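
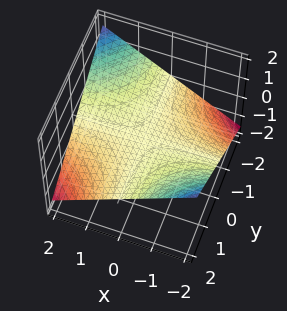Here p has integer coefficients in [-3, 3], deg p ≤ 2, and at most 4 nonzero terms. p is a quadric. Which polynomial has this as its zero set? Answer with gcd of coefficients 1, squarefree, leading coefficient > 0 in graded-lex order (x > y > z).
(a) deg p = 2. A saddle surface; a quadric.
(b) Reading off the gridlines: the visible x-axis segment lies entirely on the surface; it crosses the z-axis at the gridline z = 0.
(c) The integer polynomial consistent with all of this is the stated p. Check: (0, -2, 0) on the y-axis lies on the surface, and p(0, -2, 0) = 0. ✓

x*y + 3*z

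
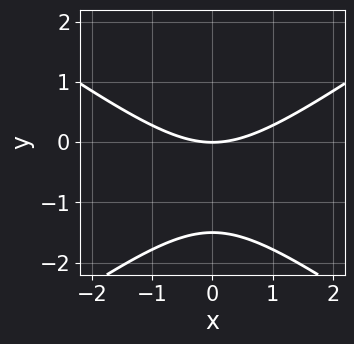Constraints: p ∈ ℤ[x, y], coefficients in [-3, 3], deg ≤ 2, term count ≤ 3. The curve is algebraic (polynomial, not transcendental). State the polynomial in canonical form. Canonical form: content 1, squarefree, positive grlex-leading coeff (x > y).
x^2 - 2*y^2 - 3*y

deg p = 2.
Symmetries: mirror symmetry x ↦ −x ⇒ only even powers of x.
Checking where it meets the axes: it meets the y-axis at y = 0 (among the integer gridlines); it meets the x-axis at x = 0 (among the integer gridlines).
Fitting integer coefficients to these (and the overall shape) gives p.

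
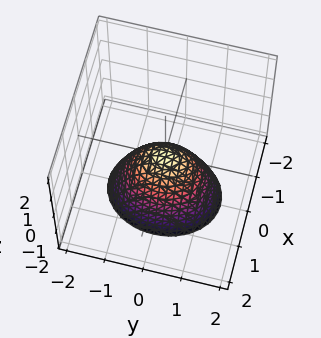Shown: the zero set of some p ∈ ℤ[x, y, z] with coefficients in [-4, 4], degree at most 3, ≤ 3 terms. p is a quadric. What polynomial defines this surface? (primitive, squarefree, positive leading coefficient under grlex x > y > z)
3*x^2 + 2*y^2 + 2*z

1. deg p = 2. A single bowl opening along one axis; a quadric.
2. Symmetries: mirror symmetry y ↦ −y ⇒ only even powers of y; the x ↦ −x reflection is a symmetry, so x appears only in even powers.
3. Against the integer gridlines: one x-axis crossing is at x = 0; one z-axis crossing is at z = 0; it crosses the y-axis at the gridline y = 0.
4. Together with the visible shape, these determine p as stated.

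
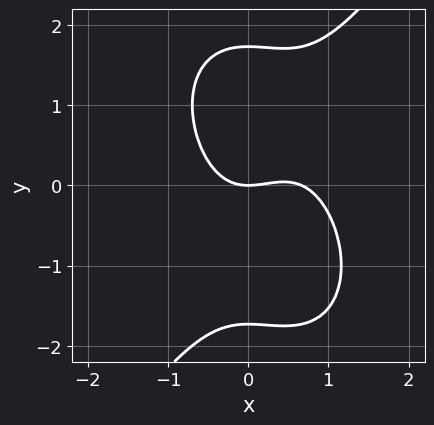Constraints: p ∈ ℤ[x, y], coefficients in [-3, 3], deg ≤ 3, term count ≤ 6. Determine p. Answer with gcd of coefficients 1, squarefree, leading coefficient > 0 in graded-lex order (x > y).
The degree is 3 — no degree-2 curve has this shape.
Observable constraints: it crosses the y-axis at the gridline y = 0; it crosses the x-axis at the gridline x = 0.
The integer polynomial consistent with all of this is the stated p.

3*x^3 - y^3 - 2*x^2 + 3*y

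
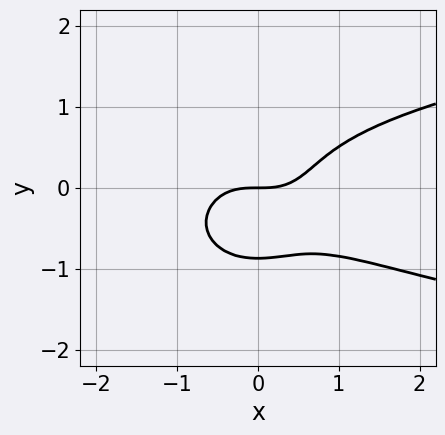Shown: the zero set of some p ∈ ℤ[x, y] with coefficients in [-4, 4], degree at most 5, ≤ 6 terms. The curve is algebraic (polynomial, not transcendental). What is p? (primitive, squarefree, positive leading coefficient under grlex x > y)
3*x^2*y^2 + 3*y^4 - 2*x^3 + 2*y

First, degree: a generic line meets the curve in up to 4 points, so deg p = 4.
Next, observable constraints: it crosses the y-axis at the gridline y = 0; it crosses the x-axis at the gridline x = 0.
Finally, putting this together gives p.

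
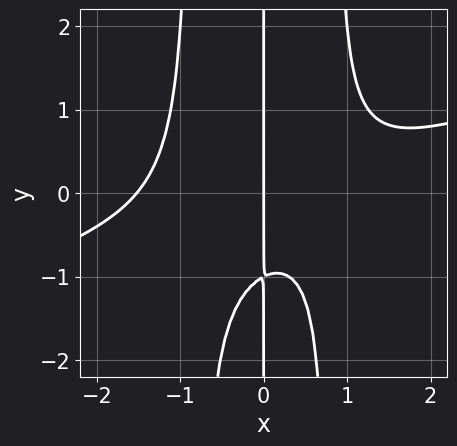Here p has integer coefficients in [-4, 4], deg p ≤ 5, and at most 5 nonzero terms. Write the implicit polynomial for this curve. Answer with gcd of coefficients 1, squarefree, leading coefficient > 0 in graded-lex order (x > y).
1. deg p = 4. No degree-3 curve has this shape.
2. Reading off the gridlines: it crosses the x-axis at the gridline x = 0; every point of the y-axis in the box is on the curve.
3. Fitting integer coefficients to these (and the overall shape) gives p.

x^4 - 3*x^3*y - x^2 + 2*x*y + 2*x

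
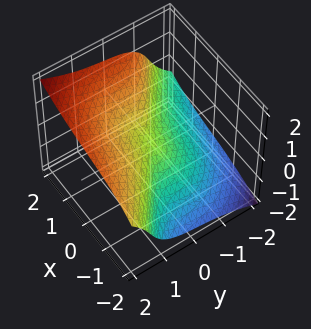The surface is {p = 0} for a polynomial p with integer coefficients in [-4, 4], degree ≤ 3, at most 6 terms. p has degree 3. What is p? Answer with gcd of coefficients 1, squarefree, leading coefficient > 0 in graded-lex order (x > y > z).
x^3 + 3*x*y*z + 2*y^3 - 3*y*z^2 - 3*z^3

(a) Degree: the shape is more complex than any degree-2 surface, so deg p = 3.
(b) Reading off the gridlines: it meets the z-axis at z = 0 (among the integer gridlines); it crosses the x-axis at the gridline x = 0; it crosses the y-axis at the gridline y = 0.
(c) Fitting integer coefficients to these (and the overall shape) gives p.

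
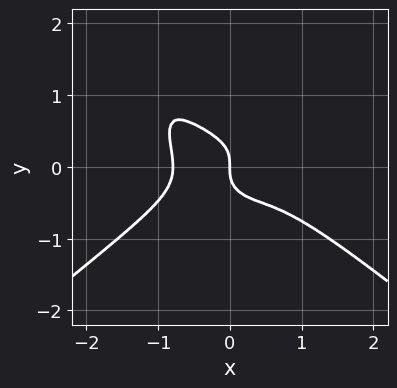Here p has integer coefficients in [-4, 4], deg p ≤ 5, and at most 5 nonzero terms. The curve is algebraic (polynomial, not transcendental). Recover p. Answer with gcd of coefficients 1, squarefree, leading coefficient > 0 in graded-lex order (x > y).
2*x^4 - 3*x^2*y^2 + 3*y^3 + x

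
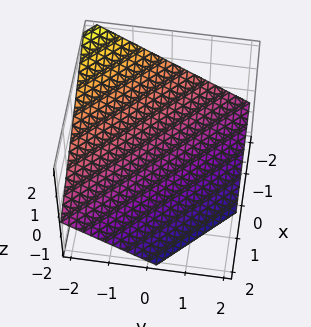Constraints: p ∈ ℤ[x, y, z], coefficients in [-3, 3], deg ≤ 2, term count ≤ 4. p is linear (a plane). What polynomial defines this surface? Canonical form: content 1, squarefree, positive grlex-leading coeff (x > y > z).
1. deg p = 1. The surface is flat (a plane).
2. From the visible intercepts: it crosses the y-axis at the gridline y = -1; it meets the x-axis at x = -1 (among the integer gridlines).
3. These observations pin down the coefficients.

2*x + 2*y + 3*z + 2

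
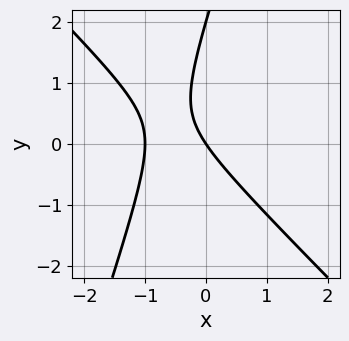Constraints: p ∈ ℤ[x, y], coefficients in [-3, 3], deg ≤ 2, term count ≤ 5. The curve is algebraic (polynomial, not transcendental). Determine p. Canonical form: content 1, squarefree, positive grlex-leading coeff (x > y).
The degree is 2 — the shape is more complex than any degree-1 curve.
Reading off the gridlines: the x-axis gridline crossings are at x ∈ {-1, 0}; among the integer gridlines, it crosses the y-axis at y ∈ {0, 2}.
Putting this together gives p.

3*x^2 + 2*x*y - y^2 + 3*x + 2*y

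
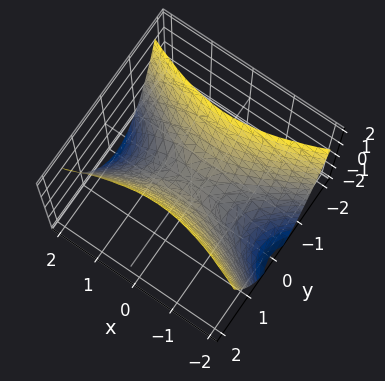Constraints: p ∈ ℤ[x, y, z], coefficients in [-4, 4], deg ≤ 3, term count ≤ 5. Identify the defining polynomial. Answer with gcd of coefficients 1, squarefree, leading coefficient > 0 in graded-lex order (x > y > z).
deg p = 2. A hyperbolic paraboloid; a quadric.
Symmetries: mirror symmetry x ↦ −x ⇒ only even powers of x; the y ↦ −y reflection is a symmetry, so y appears only in even powers.
From the visible intercepts: it crosses the z-axis at the gridline z = 0; it crosses the x-axis at the gridline x = 0.
Together with the visible shape, these determine p as stated.

x^2 - 3*y^2 + 2*z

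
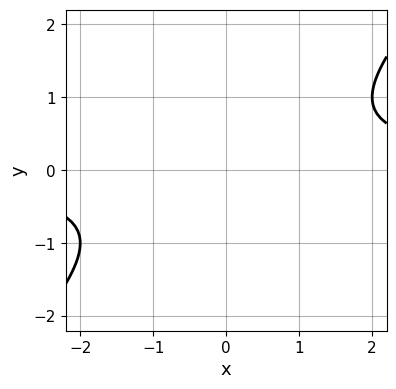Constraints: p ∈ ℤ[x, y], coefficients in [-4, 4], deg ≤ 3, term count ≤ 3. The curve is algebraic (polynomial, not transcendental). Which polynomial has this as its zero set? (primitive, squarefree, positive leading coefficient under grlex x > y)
(a) The degree is 2 — no degree-1 curve has this shape.
(b) Checking where it meets the axes: it misses every integer gridline on the y-axis; it misses every integer gridline on the x-axis.
(c) Together with the visible shape, these determine p as stated.

x*y - y^2 - 1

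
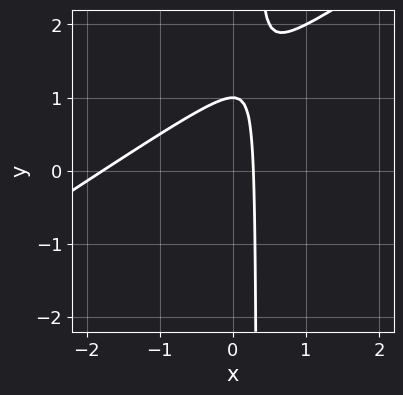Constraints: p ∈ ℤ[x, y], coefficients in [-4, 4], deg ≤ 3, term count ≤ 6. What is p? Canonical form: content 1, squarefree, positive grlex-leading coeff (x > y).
First, degree: a generic line meets the curve in up to 2 points, so deg p = 2.
Then, observable constraints: it meets the y-axis at y = 1 (among the integer gridlines).
Finally, putting this together gives p.

2*x^2 - 3*x*y + 3*x + y - 1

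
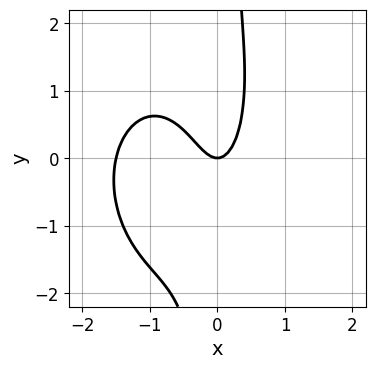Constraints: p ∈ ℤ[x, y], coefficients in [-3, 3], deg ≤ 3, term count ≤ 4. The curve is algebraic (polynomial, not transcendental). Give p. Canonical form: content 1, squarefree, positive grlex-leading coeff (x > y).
2*x^3 + x*y^2 + 3*x^2 - y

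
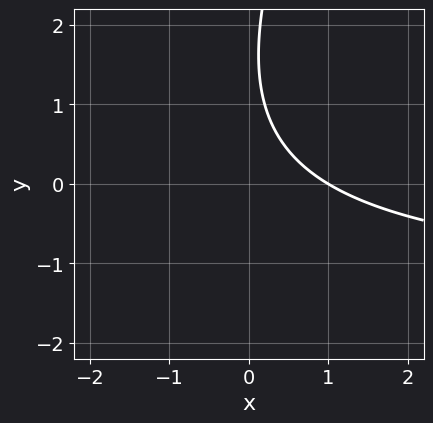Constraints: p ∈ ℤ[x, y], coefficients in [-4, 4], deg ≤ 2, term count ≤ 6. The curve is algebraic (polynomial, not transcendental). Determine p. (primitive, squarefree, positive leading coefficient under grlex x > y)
2*x*y - y^2 + 3*x + 3*y - 3

Degree: the shape is more complex than any degree-1 curve, so deg p = 2.
Observable constraints: no y-intercept at any integer in the box; it meets the x-axis at x = 1 (among the integer gridlines).
These observations pin down the coefficients.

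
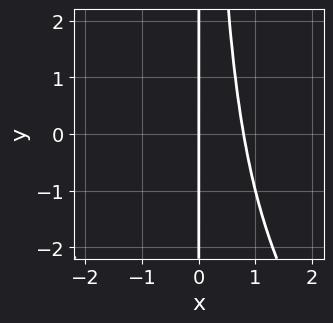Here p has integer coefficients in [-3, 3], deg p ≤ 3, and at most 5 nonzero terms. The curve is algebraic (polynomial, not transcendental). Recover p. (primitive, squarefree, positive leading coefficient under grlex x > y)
x^3 + x^2*y + 3*x^2 - 3*x

First, deg p = 3.
Next, from the visible intercepts: it meets the x-axis at x = 0 (among the integer gridlines); every point of the y-axis in the box is on the curve.
Finally, fitting integer coefficients to these (and the overall shape) gives p.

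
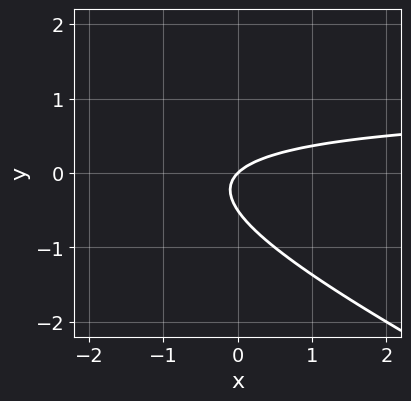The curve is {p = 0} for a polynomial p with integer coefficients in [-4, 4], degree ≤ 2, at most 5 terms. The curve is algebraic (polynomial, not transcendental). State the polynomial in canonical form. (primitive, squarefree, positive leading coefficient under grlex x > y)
x*y + 2*y^2 - x + y

1. deg p = 2. The shape is more complex than any degree-1 curve.
2. Against the integer gridlines: one x-axis crossing is at x = 0; one y-axis crossing is at y = 0.
3. The integer polynomial consistent with all of this is the stated p.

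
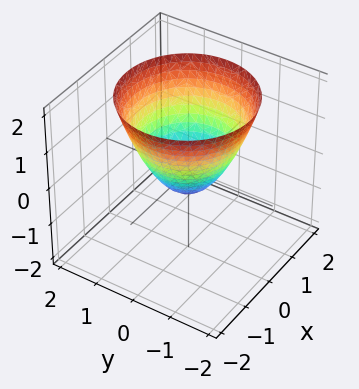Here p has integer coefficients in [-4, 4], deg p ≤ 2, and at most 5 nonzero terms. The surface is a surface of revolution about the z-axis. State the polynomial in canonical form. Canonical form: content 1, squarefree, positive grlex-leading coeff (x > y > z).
2*x^2 + 2*y^2 - 2*z - 1

1. The degree is 2 — a generic line meets the surface in up to 2 points.
2. Symmetries: rotational symmetry about the z-axis ⇒ p depends on x, y only through x² + y².
3. Checking where it meets the axes: a circular section at z = 0 has radius between 0 and 1.
4. Matching integer coefficients to the picture gives p.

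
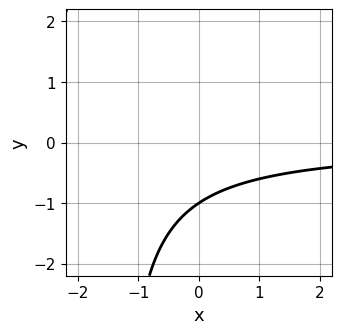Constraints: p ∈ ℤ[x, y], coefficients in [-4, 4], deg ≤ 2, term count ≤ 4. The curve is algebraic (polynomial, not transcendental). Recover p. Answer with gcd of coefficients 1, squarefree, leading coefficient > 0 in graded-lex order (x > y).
2*x*y + 3*y + 3

First, degree: a generic line meets the curve in up to 2 points, so deg p = 2.
Then, observable constraints: it misses every integer gridline on the x-axis; it crosses the y-axis at the gridline y = -1.
Finally, the integer polynomial consistent with all of this is the stated p.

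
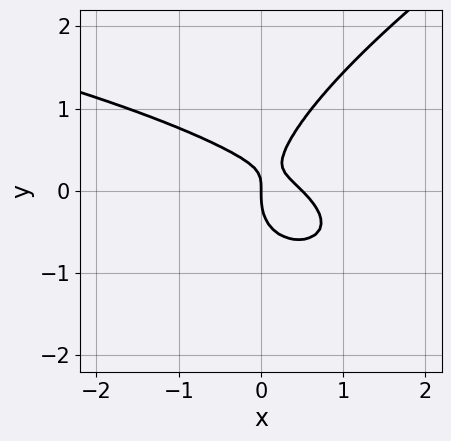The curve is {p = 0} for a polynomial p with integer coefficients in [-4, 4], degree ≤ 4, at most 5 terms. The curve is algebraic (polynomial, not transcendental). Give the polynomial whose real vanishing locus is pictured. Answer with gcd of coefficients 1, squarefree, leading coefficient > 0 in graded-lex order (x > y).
x*y^2 - 2*y^3 + 2*x^2 + 2*x*y - x

(a) Degree: a generic line meets the curve in up to 3 points, so deg p = 3.
(b) From the visible intercepts: one y-axis crossing is at y = 0; it meets the x-axis at x = 0 (among the integer gridlines).
(c) The integer polynomial consistent with all of this is the stated p.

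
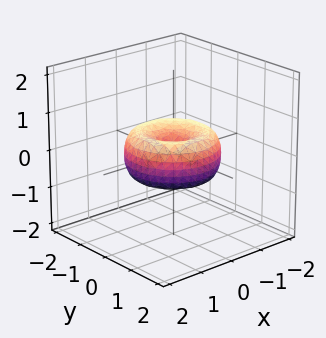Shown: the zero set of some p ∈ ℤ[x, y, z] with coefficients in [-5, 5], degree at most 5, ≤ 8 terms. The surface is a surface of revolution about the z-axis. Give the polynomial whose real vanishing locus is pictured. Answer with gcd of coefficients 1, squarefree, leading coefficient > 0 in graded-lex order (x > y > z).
2*x^4 + 4*x^2*y^2 + 2*y^4 - 3*x^2 - 3*y^2 + 3*z^2

Degree: the shape is more complex than any degree-3 surface, so deg p = 4.
Symmetries: the surface is invariant under rotation about z: p = q(x² + y², z).
From the axis intercepts and sections: one y-axis crossing is at y = 0; a circular section at z = 0 has radius between 1 and 2; it crosses the z-axis at the gridline z = 0; it crosses the x-axis at the gridline x = 0.
Together with the visible shape, these determine p as stated.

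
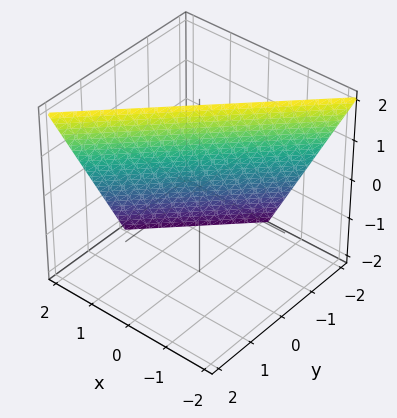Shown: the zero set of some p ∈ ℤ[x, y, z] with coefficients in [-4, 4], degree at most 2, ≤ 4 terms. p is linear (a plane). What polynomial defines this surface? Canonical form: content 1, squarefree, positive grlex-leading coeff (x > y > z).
2*x - 2*y + z - 2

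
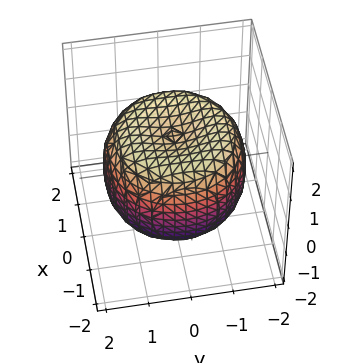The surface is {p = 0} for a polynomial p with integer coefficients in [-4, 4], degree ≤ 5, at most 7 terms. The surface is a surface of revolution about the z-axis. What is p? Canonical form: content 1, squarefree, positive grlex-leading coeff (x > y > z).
First, degree: the shape is more complex than any degree-3 surface, so deg p = 4.
Then, symmetries: rotational symmetry about the z-axis ⇒ p depends on x, y only through x² + y².
Next, from the visible intercepts: the z-axis gridline crossings are at z ∈ {-1, 1}; a circular section at z = 1 has radius between 1 and 2.
Finally, solving for integer coefficients yields p as stated.

x^4 + 2*x^2*y^2 + y^4 - 2*x^2 - 2*y^2 + 2*z^2 - 2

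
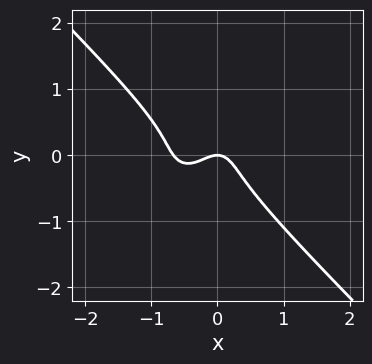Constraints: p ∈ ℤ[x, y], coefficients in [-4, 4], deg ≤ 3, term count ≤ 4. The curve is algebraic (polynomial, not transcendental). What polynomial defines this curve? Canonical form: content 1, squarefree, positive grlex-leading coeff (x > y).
3*x^3 + 3*y^3 + 2*x^2 + y

1. deg p = 3. The shape is more complex than any degree-2 curve.
2. From the axis intercepts and sections: it crosses the x-axis at the gridline x = 0; one y-axis crossing is at y = 0.
3. Fitting integer coefficients to these (and the overall shape) gives p.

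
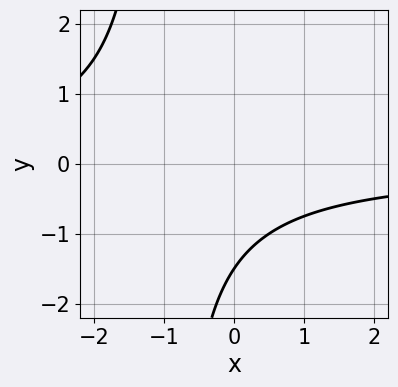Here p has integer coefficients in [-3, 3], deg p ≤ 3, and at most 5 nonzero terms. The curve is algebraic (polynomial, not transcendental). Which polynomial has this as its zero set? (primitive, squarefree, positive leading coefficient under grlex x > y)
1. The degree is 2 — no degree-1 curve has this shape.
2. Against the integer gridlines: it misses every integer gridline on the x-axis.
3. Putting this together gives p.

2*x*y + 2*y + 3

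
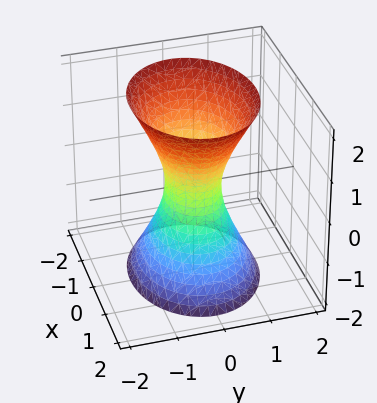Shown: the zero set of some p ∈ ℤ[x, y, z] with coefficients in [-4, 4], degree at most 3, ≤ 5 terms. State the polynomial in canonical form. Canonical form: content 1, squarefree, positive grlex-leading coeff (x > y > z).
2*x^2 + 3*y^2 - z^2 - 1

(a) deg p = 2.
(b) Symmetries: it's symmetric under z → −z, forcing even powers of z; it's symmetric under y → −y, forcing even powers of y; mirror symmetry x ↦ −x ⇒ only even powers of x.
(c) From the visible intercepts: the surface avoids every integer z-axis point in the box.
(d) The integer polynomial consistent with all of this is the stated p.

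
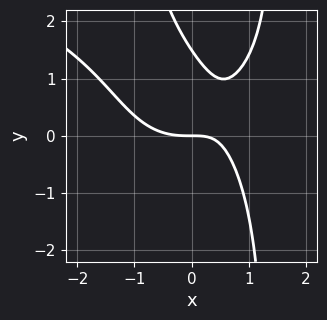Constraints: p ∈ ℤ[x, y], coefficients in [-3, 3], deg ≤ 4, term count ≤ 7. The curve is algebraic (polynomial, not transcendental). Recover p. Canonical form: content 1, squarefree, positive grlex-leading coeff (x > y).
First, the degree is 4 — the shape is more complex than any degree-3 curve.
Then, from the axis intercepts and sections: it crosses the y-axis at the gridline y = 0; it meets the x-axis at x = 0 (among the integer gridlines).
Finally, putting this together gives p.

x^2*y^2 + 2*x^3 - 3*x*y - 2*y^2 + 3*y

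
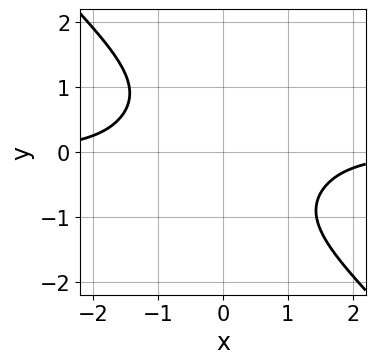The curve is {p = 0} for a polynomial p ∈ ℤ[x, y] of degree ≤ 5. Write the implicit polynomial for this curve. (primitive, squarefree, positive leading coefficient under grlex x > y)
1. The degree is 4 — no degree-3 curve has this shape.
2. From the visible intercepts: it misses every integer gridline on the x-axis; the curve avoids every integer y-axis point in the box.
3. Together with the visible shape, these determine p as stated.

x^3*y + y^4 + 2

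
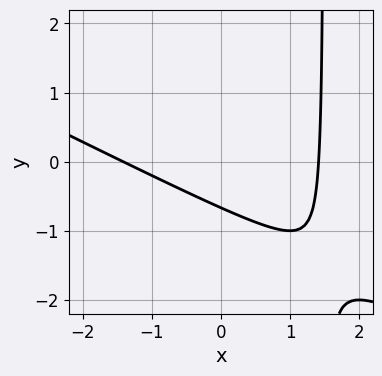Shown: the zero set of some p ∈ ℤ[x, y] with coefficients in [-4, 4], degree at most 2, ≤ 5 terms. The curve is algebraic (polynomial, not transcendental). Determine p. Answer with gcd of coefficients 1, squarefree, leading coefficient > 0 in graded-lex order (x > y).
The degree is 2 — the shape is more complex than any degree-1 curve.
Matching integer coefficients to the picture gives p.

x^2 + 2*x*y - 3*y - 2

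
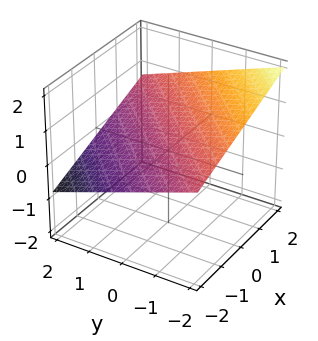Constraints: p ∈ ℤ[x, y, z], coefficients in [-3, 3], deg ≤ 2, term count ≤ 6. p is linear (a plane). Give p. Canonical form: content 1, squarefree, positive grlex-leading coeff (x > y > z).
x - y - 3*z + 2

(a) The degree is 1 — every cross-section is a straight line — this is a plane.
(b) From the visible intercepts: it crosses the y-axis at the gridline y = 2; it crosses the x-axis at the gridline x = -2.
(c) Matching integer coefficients to the picture gives p.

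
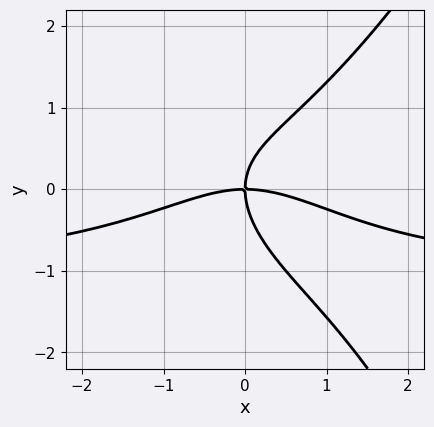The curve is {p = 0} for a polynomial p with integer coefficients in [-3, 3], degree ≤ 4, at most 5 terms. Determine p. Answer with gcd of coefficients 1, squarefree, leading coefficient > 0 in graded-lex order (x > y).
(a) deg p = 4. The shape is more complex than any degree-3 curve.
(b) From the visible intercepts: one x-axis crossing is at x = 0; it crosses the y-axis at the gridline y = 0.
(c) Solving for integer coefficients yields p as stated.

x^3*y + x^3 - x*y^2 - 2*y^3 + 3*x*y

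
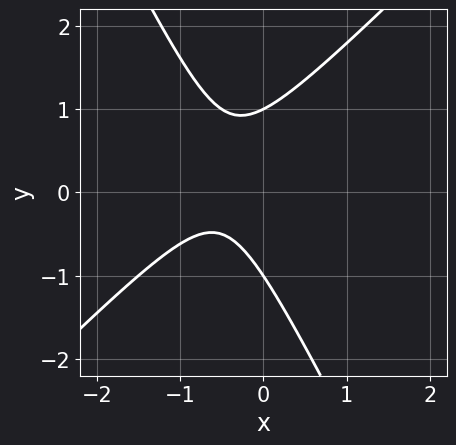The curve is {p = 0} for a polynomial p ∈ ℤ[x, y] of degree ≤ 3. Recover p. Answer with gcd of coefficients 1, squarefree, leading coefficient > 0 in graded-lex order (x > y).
2*x^2 - x*y - y^2 + 2*x + 1

Degree: the shape is more complex than any degree-1 curve, so deg p = 2.
From the axis intercepts and sections: among the integer gridlines, it crosses the y-axis at y ∈ {-1, 1}; it misses every integer gridline on the x-axis.
Fitting integer coefficients to these (and the overall shape) gives p.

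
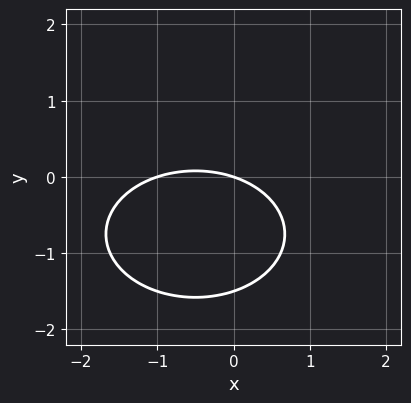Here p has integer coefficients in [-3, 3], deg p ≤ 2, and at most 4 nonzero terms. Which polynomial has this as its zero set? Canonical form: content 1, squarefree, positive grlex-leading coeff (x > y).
x^2 + 2*y^2 + x + 3*y

1. Degree: the shape is more complex than any degree-1 curve, so deg p = 2.
2. Reading off the gridlines: among the integer gridlines, it crosses the x-axis at x ∈ {-1, 0}; it crosses the y-axis at the gridline y = 0.
3. Assembling these constraints gives the stated polynomial.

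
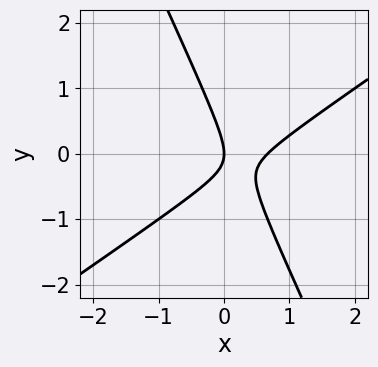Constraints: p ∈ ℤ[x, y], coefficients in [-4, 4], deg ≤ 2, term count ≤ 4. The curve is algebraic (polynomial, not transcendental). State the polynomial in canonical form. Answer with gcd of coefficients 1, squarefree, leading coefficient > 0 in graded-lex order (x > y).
3*x^2 - 3*x*y - 2*y^2 - 2*x

(a) The degree is 2 — no degree-1 curve has this shape.
(b) Against the integer gridlines: it crosses the y-axis at the gridline y = 0; one x-axis crossing is at x = 0.
(c) Putting this together gives p.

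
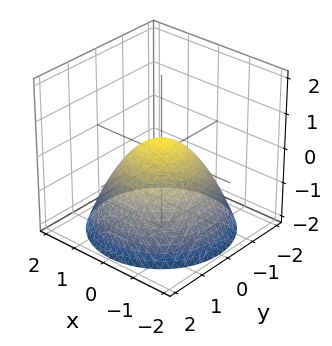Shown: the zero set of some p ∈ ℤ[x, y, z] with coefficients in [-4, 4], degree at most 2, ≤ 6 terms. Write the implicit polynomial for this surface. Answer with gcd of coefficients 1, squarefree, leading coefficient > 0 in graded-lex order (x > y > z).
2*x^2 + 2*y^2 + 3*z - 1

(a) The degree is 2 — no degree-1 surface has this shape.
(b) Symmetries: rotational symmetry about the z-axis ⇒ p depends on x, y only through x² + y².
(c) From the visible intercepts: a circular section at z = -1 has radius between 1 and 2.
(d) Fitting integer coefficients to these (and the overall shape) gives p.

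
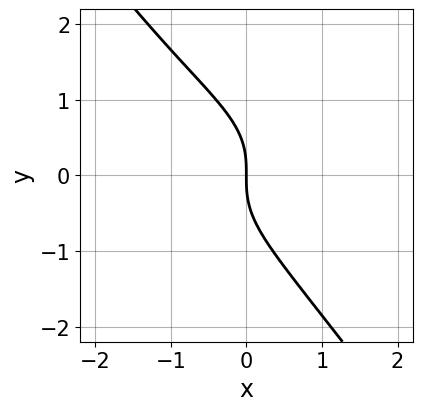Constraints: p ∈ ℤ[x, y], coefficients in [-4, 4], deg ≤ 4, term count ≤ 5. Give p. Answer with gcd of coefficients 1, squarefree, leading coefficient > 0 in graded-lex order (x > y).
x^2*y - 2*x*y^2 - 2*y^3 - x^2 - 3*x

deg p = 3. The shape is more complex than any degree-2 curve.
From the visible intercepts: one y-axis crossing is at y = 0; one x-axis crossing is at x = 0.
Together with the visible shape, these determine p as stated.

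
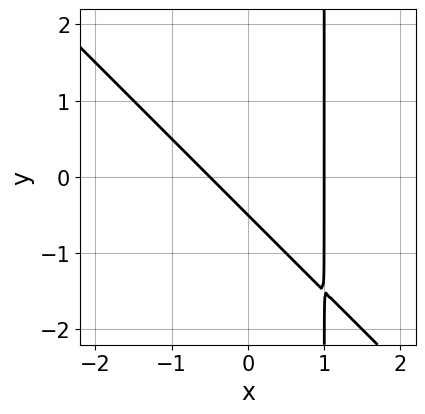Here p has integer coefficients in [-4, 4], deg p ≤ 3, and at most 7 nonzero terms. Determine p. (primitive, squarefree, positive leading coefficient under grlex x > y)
2*x^2 + 2*x*y - x - 2*y - 1

1. The degree is 2 — no degree-1 curve has this shape.
2. Checking where it meets the axes: one x-axis crossing is at x = 1.
3. Putting this together gives p.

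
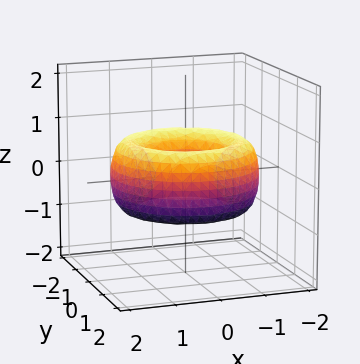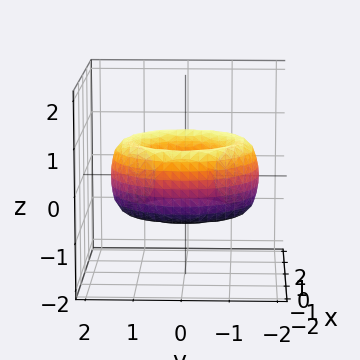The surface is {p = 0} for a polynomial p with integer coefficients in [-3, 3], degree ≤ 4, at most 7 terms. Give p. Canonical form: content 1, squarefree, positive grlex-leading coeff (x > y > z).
First, the degree is 4 — no degree-3 surface has this shape.
Next, by symmetry, every cross-section ⟂ z is a circle, so x, y appear only via x² + y².
Next, from the axis intercepts and sections: a circular section at z = 0 has radius between 0 and 1; it misses every integer gridline on the z-axis.
Finally, matching integer coefficients to the picture gives p.

x^4 + 2*x^2*y^2 + y^4 - 3*x^2 - 3*y^2 + 2*z^2 + 1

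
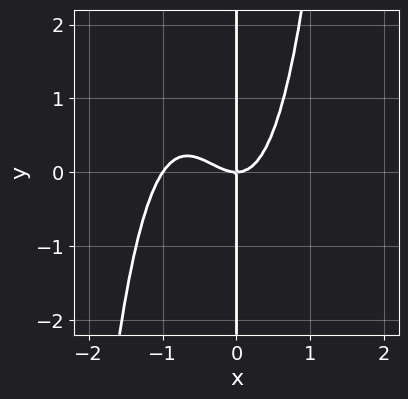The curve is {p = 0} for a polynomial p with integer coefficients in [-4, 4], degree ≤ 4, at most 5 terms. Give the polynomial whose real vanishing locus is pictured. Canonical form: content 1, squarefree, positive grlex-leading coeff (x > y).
3*x^4 + 3*x^3 - 2*x*y

(a) deg p = 4. No degree-3 curve has this shape.
(b) From the visible intercepts: among the integer gridlines, it crosses the x-axis at x ∈ {-1, 0}; the visible y-axis segment lies entirely on the curve.
(c) Together with the visible shape, these determine p as stated.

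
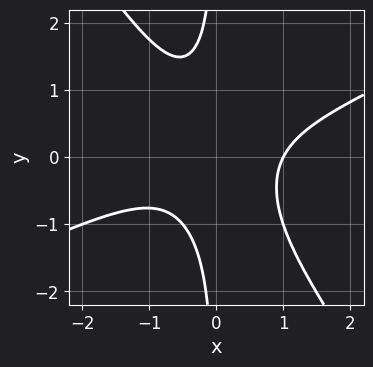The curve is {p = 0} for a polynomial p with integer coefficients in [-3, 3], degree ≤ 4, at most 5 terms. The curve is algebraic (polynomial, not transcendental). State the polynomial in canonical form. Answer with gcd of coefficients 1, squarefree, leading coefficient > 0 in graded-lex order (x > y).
(a) deg p = 3. A generic line meets the curve in up to 3 points.
(b) From the visible intercepts: it misses every integer gridline on the y-axis; it meets the x-axis at x = 1 (among the integer gridlines).
(c) The integer polynomial consistent with all of this is the stated p.

2*x^3 - 3*x^2*y - 3*x*y^2 - 2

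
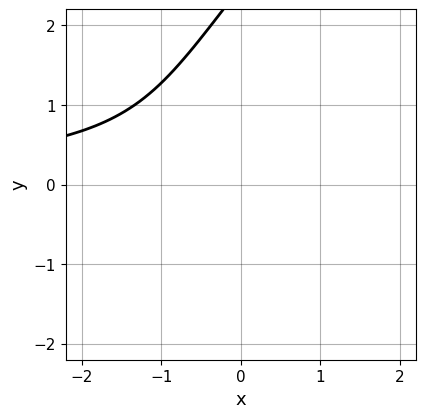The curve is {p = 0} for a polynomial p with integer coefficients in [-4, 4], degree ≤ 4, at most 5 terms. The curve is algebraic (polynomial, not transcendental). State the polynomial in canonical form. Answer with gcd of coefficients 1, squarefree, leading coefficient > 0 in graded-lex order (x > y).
x*y^2 - y^3 + 2*x*y + 2*y^2 + 3

1. The degree is 3 — a generic line meets the curve in up to 3 points.
2. From the axis intercepts and sections: it misses every integer gridline on the x-axis; it misses every integer gridline on the y-axis.
3. Matching integer coefficients to the picture gives p.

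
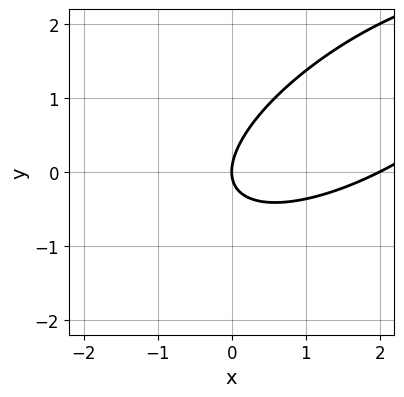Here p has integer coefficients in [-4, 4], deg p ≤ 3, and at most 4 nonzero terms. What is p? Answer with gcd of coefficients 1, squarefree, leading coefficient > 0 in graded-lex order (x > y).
x^2 - 2*x*y + 2*y^2 - 2*x

1. Degree: no degree-1 curve has this shape, so deg p = 2.
2. Against the integer gridlines: among the integer gridlines, it crosses the x-axis at x ∈ {0, 2}; it crosses the y-axis at the gridline y = 0.
3. Fitting integer coefficients to these (and the overall shape) gives p.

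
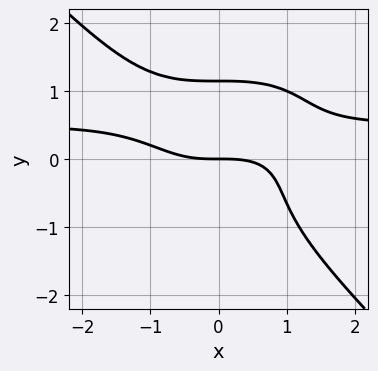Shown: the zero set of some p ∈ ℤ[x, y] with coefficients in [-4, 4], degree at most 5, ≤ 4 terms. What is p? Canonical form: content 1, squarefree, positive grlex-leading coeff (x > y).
deg p = 4. No degree-3 curve has this shape.
Reading off the gridlines: it crosses the y-axis at the gridline y = 0; it meets the x-axis at x = 0 (among the integer gridlines).
These observations pin down the coefficients.

2*x^3*y + 2*y^4 - x^3 - 3*y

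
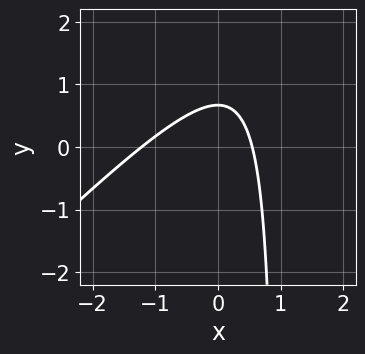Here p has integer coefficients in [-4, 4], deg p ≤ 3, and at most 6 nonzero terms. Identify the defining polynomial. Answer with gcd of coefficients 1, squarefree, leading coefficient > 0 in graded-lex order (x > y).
(a) The degree is 2 — a generic line meets the curve in up to 2 points.
(b) The integer polynomial consistent with all of this is the stated p.

3*x^2 - 3*x*y + 2*x + 3*y - 2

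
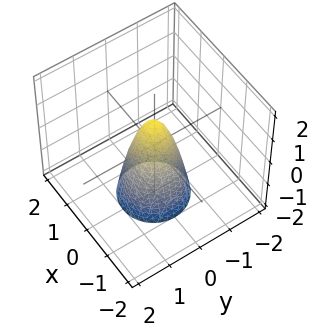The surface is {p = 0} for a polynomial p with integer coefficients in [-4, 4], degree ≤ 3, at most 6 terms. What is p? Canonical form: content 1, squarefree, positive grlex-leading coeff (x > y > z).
3*x^2 + 3*y^2 + z - 1

1. Degree: the shape is more complex than any degree-1 surface, so deg p = 2.
2. Symmetry: the surface is invariant under rotation about z: p = q(x² + y², z).
3. Against the integer gridlines: a circular section at z = -1 has radius between 0 and 1; one z-axis crossing is at z = 1.
4. These observations pin down the coefficients.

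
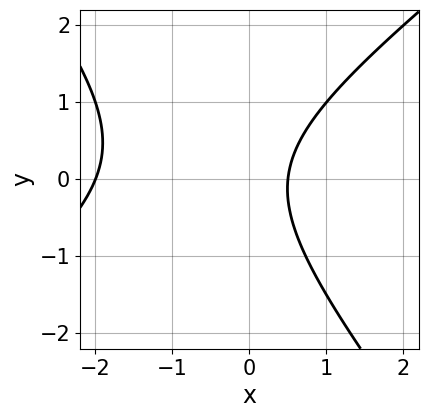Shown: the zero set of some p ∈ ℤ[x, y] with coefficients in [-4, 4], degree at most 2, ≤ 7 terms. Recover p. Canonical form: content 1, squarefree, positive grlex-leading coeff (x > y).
2*x^2 - x*y - 2*y^2 + 3*x - 2

(a) The degree is 2 — the shape is more complex than any degree-1 curve.
(b) From the visible intercepts: the curve avoids every integer y-axis point in the box; one x-axis crossing is at x = -2.
(c) Matching integer coefficients to the picture gives p.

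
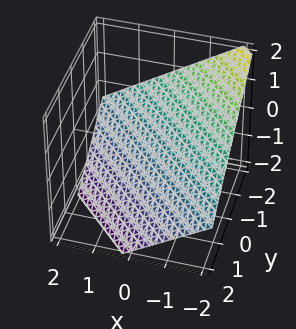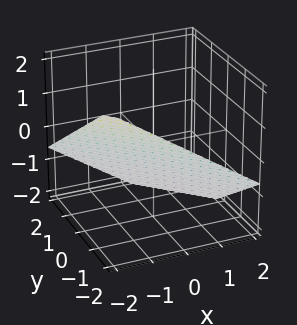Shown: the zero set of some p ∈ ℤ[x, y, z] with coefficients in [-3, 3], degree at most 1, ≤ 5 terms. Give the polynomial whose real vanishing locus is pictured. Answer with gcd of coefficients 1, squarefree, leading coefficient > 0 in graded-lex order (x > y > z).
2*x + 2*y + 3*z + 2

(a) The degree is 1 — the surface is flat (a plane).
(b) From the axis intercepts and sections: it meets the y-axis at y = -1 (among the integer gridlines); it crosses the x-axis at the gridline x = -1.
(c) Matching integer coefficients to the picture gives p.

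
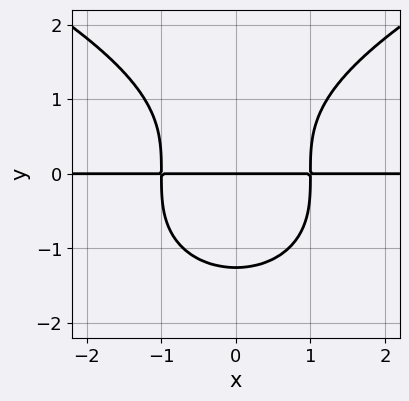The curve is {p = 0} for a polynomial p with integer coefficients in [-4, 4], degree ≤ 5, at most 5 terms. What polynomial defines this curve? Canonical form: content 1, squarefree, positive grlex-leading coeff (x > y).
y^4 - 2*x^2*y + 2*y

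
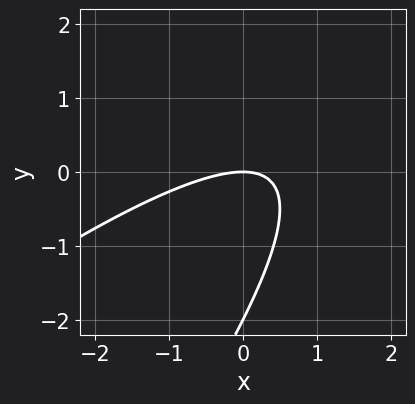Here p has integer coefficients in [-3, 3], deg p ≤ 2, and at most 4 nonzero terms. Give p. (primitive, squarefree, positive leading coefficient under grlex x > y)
First, the degree is 2 — the shape is more complex than any degree-1 curve.
Next, from the axis intercepts and sections: the y-axis gridline crossings are at y ∈ {-2, 0}; it crosses the x-axis at the gridline x = 0.
Finally, putting this together gives p.

x^2 - 2*x*y + y^2 + 2*y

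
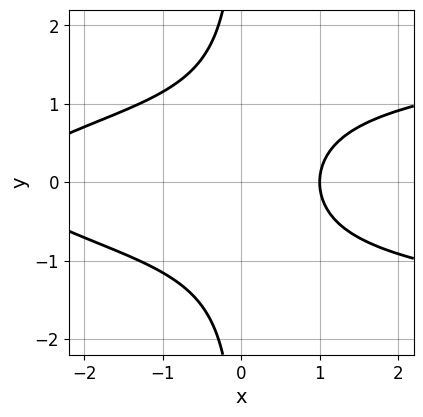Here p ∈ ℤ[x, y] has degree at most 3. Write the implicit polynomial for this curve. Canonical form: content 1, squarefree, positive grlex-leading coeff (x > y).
3*x*y^2 - x^2 - 2*x + 3

(a) Degree: the shape is more complex than any degree-2 curve, so deg p = 3.
(b) Symmetries: mirror symmetry y ↦ −y ⇒ only even powers of y.
(c) Against the integer gridlines: no y-intercept at any integer in the box; it crosses the x-axis at the gridline x = 1.
(d) The integer polynomial consistent with all of this is the stated p.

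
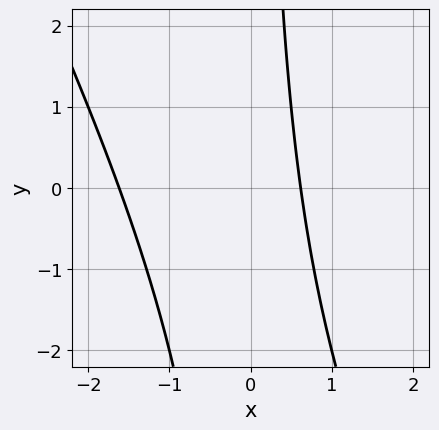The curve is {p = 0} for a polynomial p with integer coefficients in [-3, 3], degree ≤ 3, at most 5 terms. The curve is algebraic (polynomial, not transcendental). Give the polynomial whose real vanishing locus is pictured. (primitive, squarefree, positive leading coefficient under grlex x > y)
1. The degree is 2 — no degree-1 curve has this shape.
2. Checking where it meets the axes: the curve avoids every integer y-axis point in the box.
3. Fitting integer coefficients to these (and the overall shape) gives p.

2*x^2 + x*y + 2*x - 2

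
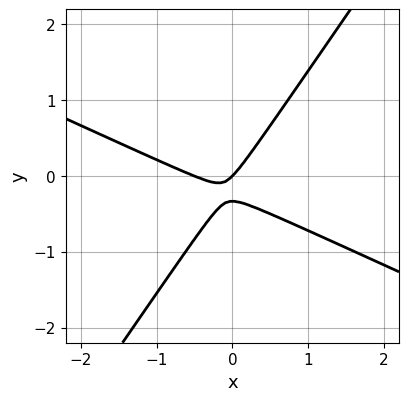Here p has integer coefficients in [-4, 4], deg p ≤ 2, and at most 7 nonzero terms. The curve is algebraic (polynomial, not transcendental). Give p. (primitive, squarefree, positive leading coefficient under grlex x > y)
The degree is 2 — a generic line meets the curve in up to 2 points.
Checking where it meets the axes: it meets the x-axis at x = 0 (among the integer gridlines); one y-axis crossing is at y = 0.
Matching integer coefficients to the picture gives p.

2*x^2 + 3*x*y - 3*y^2 + x - y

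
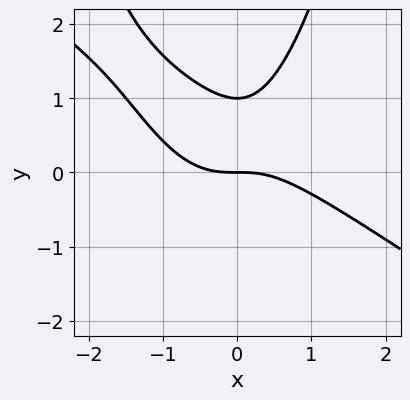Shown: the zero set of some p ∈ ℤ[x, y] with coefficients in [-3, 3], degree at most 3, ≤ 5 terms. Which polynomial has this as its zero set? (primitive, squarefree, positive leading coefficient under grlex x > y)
2*x^3 + 3*x^2*y - 3*y^2 + 3*y

First, the degree is 3 — the shape is more complex than any degree-2 curve.
Next, checking where it meets the axes: one x-axis crossing is at x = 0; among the integer gridlines, it crosses the y-axis at y ∈ {0, 1}.
Finally, the integer polynomial consistent with all of this is the stated p.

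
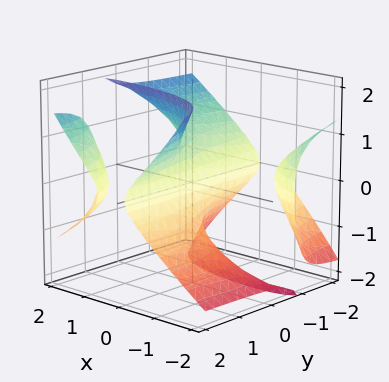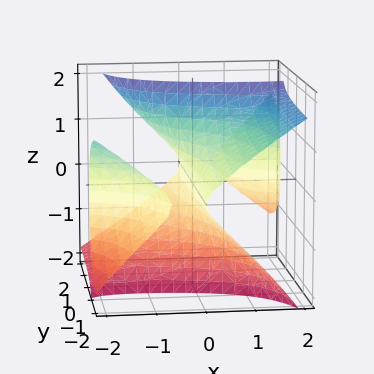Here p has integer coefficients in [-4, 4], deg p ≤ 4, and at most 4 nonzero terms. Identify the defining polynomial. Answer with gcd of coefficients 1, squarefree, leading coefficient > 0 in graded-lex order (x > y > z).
2*x^2*y - 3*y*z^2 + z^3 - 3*x

1. The picture has 3 separate pieces. Treating them together as one polynomial.
2. deg p = 3. No degree-2 surface has this shape.
3. Checking where it meets the axes: the visible y-axis segment lies entirely on the surface; it crosses the x-axis at the gridline x = 0.
4. Putting this together gives p.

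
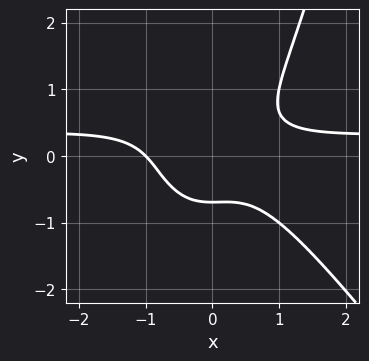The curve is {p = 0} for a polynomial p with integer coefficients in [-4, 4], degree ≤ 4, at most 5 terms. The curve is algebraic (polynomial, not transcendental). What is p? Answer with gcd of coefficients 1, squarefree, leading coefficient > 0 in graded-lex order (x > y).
(a) deg p = 4. A generic line meets the curve in up to 4 points.
(b) Checking where it meets the axes: it meets the x-axis at x = -1 (among the integer gridlines).
(c) Together with the visible shape, these determine p as stated.

3*x^3*y + 2*x^2*y^2 - x^3 - 3*y^3 - 1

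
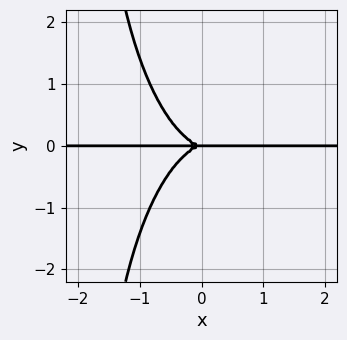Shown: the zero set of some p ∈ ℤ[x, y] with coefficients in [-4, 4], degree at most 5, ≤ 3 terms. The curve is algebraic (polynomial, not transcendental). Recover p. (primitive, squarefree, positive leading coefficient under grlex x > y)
2*x^3*y + x*y^3 + 2*y^3

First, the degree is 4 — no degree-3 curve has this shape.
Next, from the visible intercepts: one y-axis crossing is at y = 0; the visible x-axis segment lies entirely on the curve.
Finally, matching integer coefficients to the picture gives p.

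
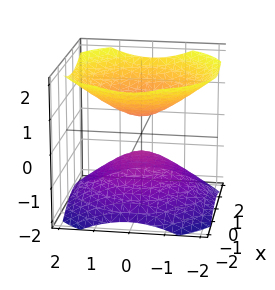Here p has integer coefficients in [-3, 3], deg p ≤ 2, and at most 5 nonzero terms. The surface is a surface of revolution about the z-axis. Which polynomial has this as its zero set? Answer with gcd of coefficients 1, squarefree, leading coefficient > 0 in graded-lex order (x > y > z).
2*x^2 + 2*y^2 - 3*z^2 + 1

(a) There are 2 components. Treating them together as one polynomial.
(b) Degree: a generic line meets the surface in up to 2 points, so deg p = 2.
(c) By symmetry, the surface is invariant under rotation about z: p = q(x² + y², z).
(d) From the axis intercepts and sections: a circular section at z = 1 has radius exactly 1; the surface avoids every integer y-axis point in the box; it misses every integer gridline on the x-axis.
(e) Together with the visible shape, these determine p as stated.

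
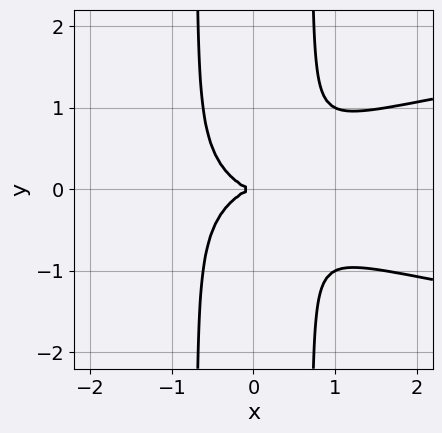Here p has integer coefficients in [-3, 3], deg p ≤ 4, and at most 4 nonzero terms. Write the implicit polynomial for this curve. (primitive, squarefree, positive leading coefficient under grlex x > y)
2*x^2*y^2 - x^3 - y^2

The degree is 4 — a generic line meets the curve in up to 4 points.
Symmetries: mirror symmetry y ↦ −y ⇒ only even powers of y.
Reading off the gridlines: one x-axis crossing is at x = 0; it crosses the y-axis at the gridline y = 0.
The integer polynomial consistent with all of this is the stated p.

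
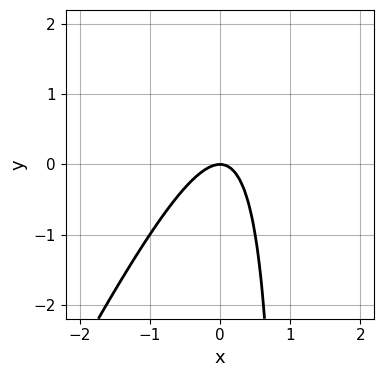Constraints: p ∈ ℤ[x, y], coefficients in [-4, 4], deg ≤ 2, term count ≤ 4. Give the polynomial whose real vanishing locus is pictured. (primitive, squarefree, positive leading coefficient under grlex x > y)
1. Degree: the shape is more complex than any degree-1 curve, so deg p = 2.
2. Checking where it meets the axes: it meets the x-axis at x = 0 (among the integer gridlines); one y-axis crossing is at y = 0.
3. Putting this together gives p.

2*x^2 - x*y + y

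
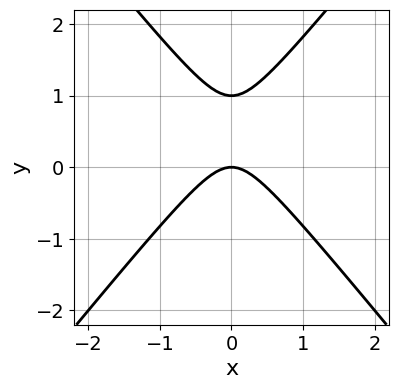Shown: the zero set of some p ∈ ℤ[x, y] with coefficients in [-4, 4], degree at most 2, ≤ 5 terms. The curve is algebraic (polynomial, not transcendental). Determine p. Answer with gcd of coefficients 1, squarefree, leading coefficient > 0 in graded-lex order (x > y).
Degree: a generic line meets the curve in up to 2 points, so deg p = 2.
Symmetries: mirror symmetry x ↦ −x ⇒ only even powers of x.
From the visible intercepts: the y-axis gridline crossings are at y ∈ {0, 1}; it meets the x-axis at x = 0 (among the integer gridlines).
Solving for integer coefficients yields p as stated.

3*x^2 - 2*y^2 + 2*y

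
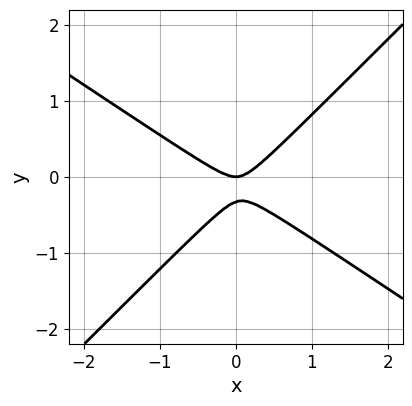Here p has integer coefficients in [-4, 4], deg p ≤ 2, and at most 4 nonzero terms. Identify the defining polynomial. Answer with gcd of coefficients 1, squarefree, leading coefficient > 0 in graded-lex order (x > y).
2*x^2 + x*y - 3*y^2 - y

deg p = 2.
From the axis intercepts and sections: one y-axis crossing is at y = 0; one x-axis crossing is at x = 0.
Together with the visible shape, these determine p as stated.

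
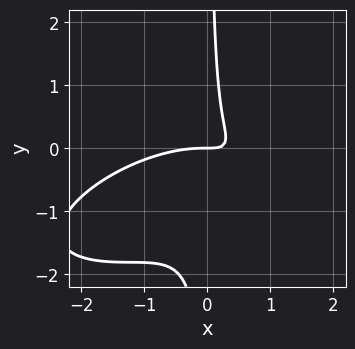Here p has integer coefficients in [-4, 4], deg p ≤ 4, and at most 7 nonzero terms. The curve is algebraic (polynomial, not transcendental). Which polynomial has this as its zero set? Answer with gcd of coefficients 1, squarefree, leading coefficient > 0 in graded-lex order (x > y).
x^3 - 2*x^2*y + 3*x*y^2 + 3*x*y - y

The degree is 3 — no degree-2 curve has this shape.
Checking where it meets the axes: it crosses the y-axis at the gridline y = 0; one x-axis crossing is at x = 0.
The integer polynomial consistent with all of this is the stated p.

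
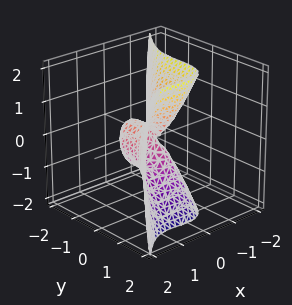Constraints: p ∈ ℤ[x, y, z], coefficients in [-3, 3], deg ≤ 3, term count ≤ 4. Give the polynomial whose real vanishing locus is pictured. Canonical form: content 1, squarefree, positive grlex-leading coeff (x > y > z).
First, degree: a generic line meets the surface in up to 3 points, so deg p = 3.
Next, checking where it meets the axes: the x-axis gridline crossings are at x ∈ {0, 1}; it meets the y-axis at y = 0 (among the integer gridlines); it meets the z-axis at z = 0 (among the integer gridlines).
Finally, these observations pin down the coefficients.

3*x^3 - 2*y^3 - 3*x^2 + z^2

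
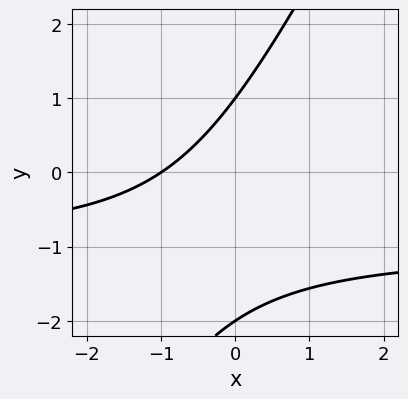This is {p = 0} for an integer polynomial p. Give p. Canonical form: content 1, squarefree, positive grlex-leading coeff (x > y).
2*x*y - y^2 + 2*x - y + 2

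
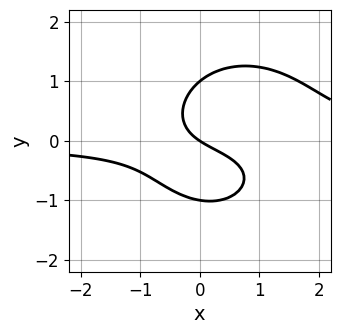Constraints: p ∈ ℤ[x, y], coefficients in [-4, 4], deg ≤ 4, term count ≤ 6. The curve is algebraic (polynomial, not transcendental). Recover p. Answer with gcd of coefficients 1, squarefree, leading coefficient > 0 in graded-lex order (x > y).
First, deg p = 3. No degree-2 curve has this shape.
Next, observable constraints: among the integer gridlines, it crosses the y-axis at y ∈ {-1, 0, 1}; it crosses the x-axis at the gridline x = 0.
Finally, putting this together gives p.

3*x^2*y + 3*y^3 - 3*x*y - 2*x - 3*y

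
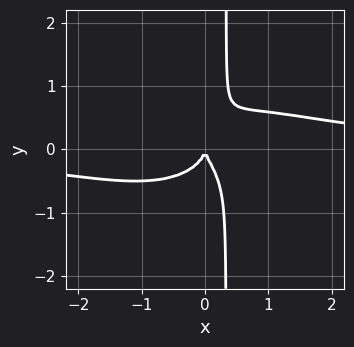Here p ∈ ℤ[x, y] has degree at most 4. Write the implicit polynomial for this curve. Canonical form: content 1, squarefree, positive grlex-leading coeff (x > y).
x^3*y + 3*x*y^3 - y^3 - x^2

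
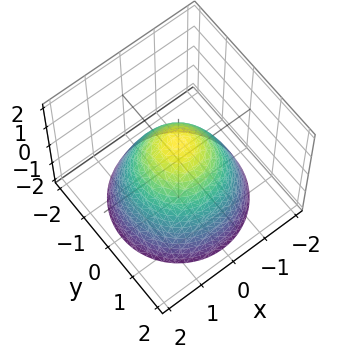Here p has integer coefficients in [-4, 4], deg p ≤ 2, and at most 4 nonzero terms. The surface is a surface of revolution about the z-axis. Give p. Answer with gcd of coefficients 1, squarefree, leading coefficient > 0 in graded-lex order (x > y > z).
x^2 + y^2 + z - 1

First, the degree is 2 — no degree-1 surface has this shape.
Next, symmetries: rotational symmetry about the z-axis ⇒ p depends on x, y only through x² + y².
Next, checking where it meets the axes: it crosses the z-axis at the gridline z = 1; among the integer gridlines, it crosses the x-axis at x ∈ {-1, 1}.
Finally, together with the visible shape, these determine p as stated. Check: (0, 1, 0) on the y-axis lies on the surface, and p(0, 1, 0) = 0. ✓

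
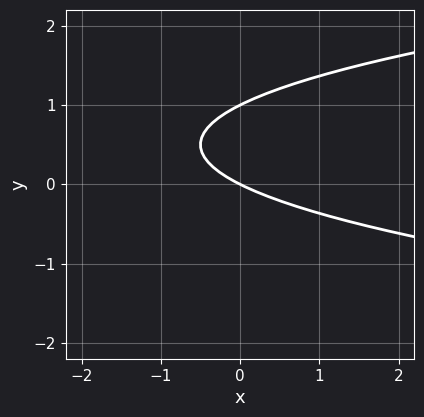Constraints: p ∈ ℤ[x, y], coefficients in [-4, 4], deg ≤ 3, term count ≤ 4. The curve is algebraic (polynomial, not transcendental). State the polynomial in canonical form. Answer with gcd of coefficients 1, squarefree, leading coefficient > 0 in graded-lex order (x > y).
2*y^2 - x - 2*y

First, degree: no degree-1 curve has this shape, so deg p = 2.
Next, from the axis intercepts and sections: it meets the x-axis at x = 0 (among the integer gridlines); the y-axis gridline crossings are at y ∈ {0, 1}.
Finally, solving for integer coefficients yields p as stated.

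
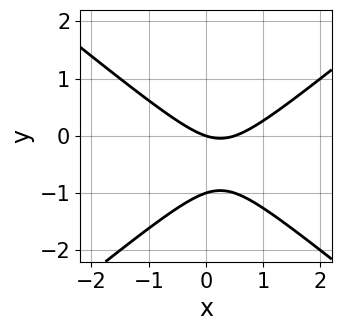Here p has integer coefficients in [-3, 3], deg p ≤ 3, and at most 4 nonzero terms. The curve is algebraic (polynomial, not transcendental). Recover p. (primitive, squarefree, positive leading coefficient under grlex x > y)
2*x^2 - 3*y^2 - x - 3*y

1. The degree is 2 — a generic line meets the curve in up to 2 points.
2. From the axis intercepts and sections: it meets the x-axis at x = 0 (among the integer gridlines); the y-axis gridline crossings are at y ∈ {-1, 0}.
3. Putting this together gives p.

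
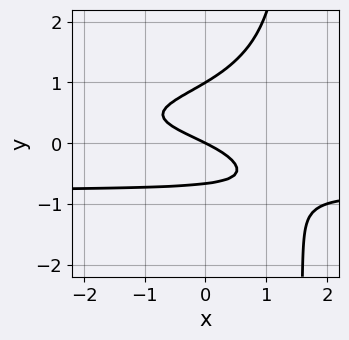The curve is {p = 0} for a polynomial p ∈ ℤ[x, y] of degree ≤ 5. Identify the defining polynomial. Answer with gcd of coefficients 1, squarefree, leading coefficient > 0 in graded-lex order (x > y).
2*x*y^3 - 3*y^3 + y^2 + x + 2*y

First, deg p = 4.
Next, reading off the gridlines: the y-axis gridline crossings are at y ∈ {0, 1}; it meets the x-axis at x = 0 (among the integer gridlines).
Finally, matching integer coefficients to the picture gives p.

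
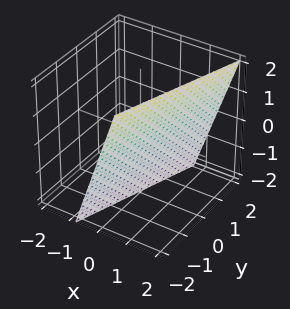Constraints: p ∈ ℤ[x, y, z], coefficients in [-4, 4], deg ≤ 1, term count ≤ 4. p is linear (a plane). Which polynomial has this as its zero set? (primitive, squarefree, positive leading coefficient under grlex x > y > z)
3*x - y - z - 2

(a) The degree is 1 — every cross-section is a straight line — this is a plane.
(b) From the visible intercepts: it crosses the z-axis at the gridline z = -2; it meets the y-axis at y = -2 (among the integer gridlines).
(c) Matching integer coefficients to the picture gives p.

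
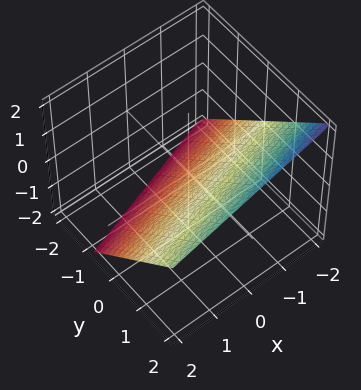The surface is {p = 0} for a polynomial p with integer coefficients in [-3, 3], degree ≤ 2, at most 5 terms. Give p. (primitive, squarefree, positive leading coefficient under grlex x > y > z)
x - 3*y + 3*z + 2

(a) Degree: every cross-section is a straight line — this is a plane, so deg p = 1.
(b) Reading off the gridlines: one x-axis crossing is at x = -2.
(c) Fitting integer coefficients to these (and the overall shape) gives p.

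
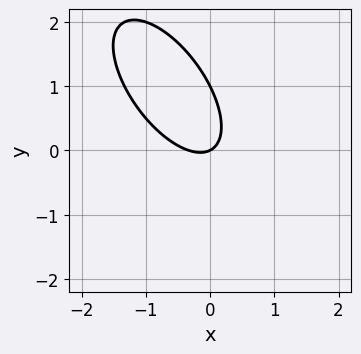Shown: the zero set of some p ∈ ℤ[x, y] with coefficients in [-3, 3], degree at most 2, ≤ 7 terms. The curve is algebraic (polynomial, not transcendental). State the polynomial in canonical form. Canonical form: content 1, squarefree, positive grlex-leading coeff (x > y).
3*x^2 + 3*x*y + 2*y^2 + x - 2*y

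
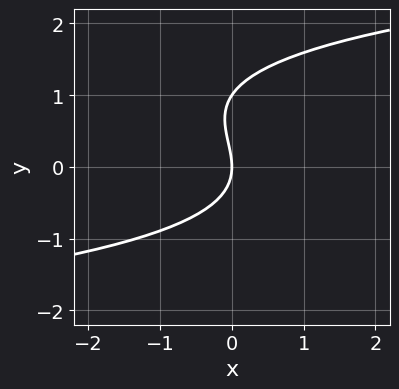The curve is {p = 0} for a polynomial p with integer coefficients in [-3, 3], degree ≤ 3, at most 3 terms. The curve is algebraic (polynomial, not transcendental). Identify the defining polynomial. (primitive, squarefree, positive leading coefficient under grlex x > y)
deg p = 3. No degree-2 curve has this shape.
Observable constraints: among the integer gridlines, it crosses the y-axis at y ∈ {0, 1}; it meets the x-axis at x = 0 (among the integer gridlines).
Together with the visible shape, these determine p as stated.

2*y^3 - 2*y^2 - 3*x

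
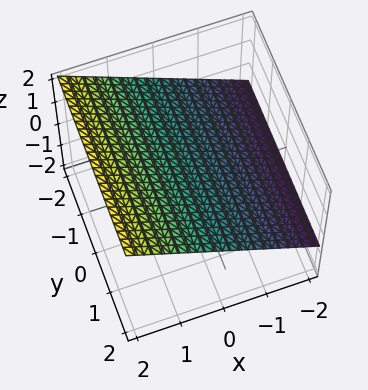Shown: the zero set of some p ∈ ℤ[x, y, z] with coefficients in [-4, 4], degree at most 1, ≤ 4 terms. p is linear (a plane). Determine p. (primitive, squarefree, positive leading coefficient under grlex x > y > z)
First, the degree is 1 — every cross-section is a straight line — this is a plane.
Next, from the visible intercepts: the surface avoids every integer y-axis point in the box; it meets the x-axis at x = -1 (among the integer gridlines).
Finally, assembling these constraints gives the stated polynomial.

2*x - 3*z + 2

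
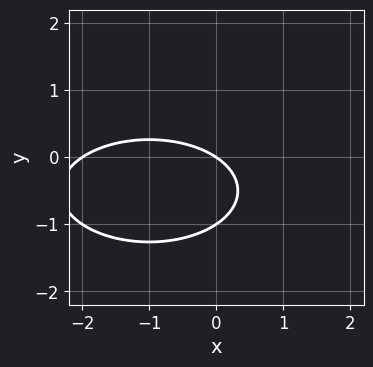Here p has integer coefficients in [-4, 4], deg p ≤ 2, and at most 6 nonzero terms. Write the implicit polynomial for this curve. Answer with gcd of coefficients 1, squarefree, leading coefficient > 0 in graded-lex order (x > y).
x^2 + 3*y^2 + 2*x + 3*y

Degree: a generic line meets the curve in up to 2 points, so deg p = 2.
From the axis intercepts and sections: the y-axis gridline crossings are at y ∈ {-1, 0}; among the integer gridlines, it crosses the x-axis at x ∈ {-2, 0}.
The integer polynomial consistent with all of this is the stated p.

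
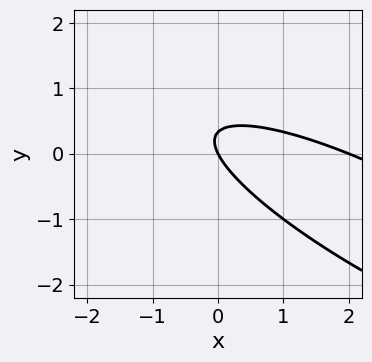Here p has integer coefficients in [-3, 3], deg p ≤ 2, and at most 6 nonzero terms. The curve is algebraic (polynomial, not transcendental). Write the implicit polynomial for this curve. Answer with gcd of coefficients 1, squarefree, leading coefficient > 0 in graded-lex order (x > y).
x^2 + 3*x*y + 3*y^2 - 2*x - y

The degree is 2 — no degree-1 curve has this shape.
Reading off the gridlines: one y-axis crossing is at y = 0; the x-axis gridline crossings are at x ∈ {0, 2}.
Fitting integer coefficients to these (and the overall shape) gives p.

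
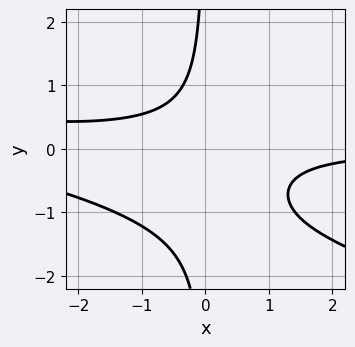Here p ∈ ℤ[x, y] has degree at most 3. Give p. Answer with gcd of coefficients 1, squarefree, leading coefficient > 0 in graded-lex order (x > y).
(a) The degree is 3 — no degree-2 curve has this shape.
(b) From the visible intercepts: the curve avoids every integer x-axis point in the box; no y-intercept at any integer in the box.
(c) Putting this together gives p.

x^2*y + 3*x*y^2 + 3*x*y + 2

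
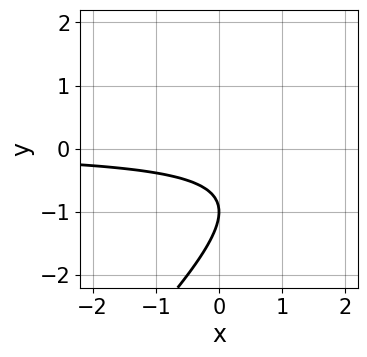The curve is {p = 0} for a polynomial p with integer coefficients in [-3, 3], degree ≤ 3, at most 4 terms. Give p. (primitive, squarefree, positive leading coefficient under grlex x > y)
x*y - y^2 - 2*y - 1

First, degree: the shape is more complex than any degree-1 curve, so deg p = 2.
Next, from the visible intercepts: one y-axis crossing is at y = -1; it misses every integer gridline on the x-axis.
Finally, these observations pin down the coefficients.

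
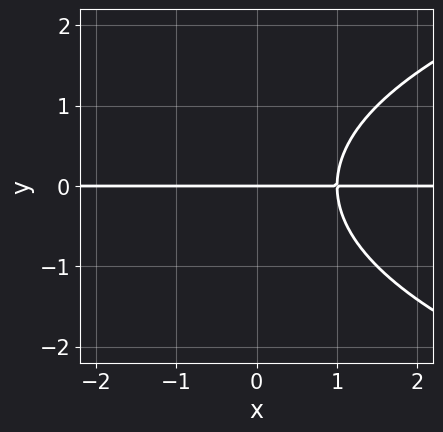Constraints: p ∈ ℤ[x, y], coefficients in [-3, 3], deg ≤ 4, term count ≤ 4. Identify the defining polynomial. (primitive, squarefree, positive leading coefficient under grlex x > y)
y^3 - 2*x*y + 2*y

First, deg p = 3. The shape is more complex than any degree-2 curve.
Next, against the integer gridlines: it meets the y-axis at y = 0 (among the integer gridlines); the visible x-axis segment lies entirely on the curve.
Finally, assembling these constraints gives the stated polynomial.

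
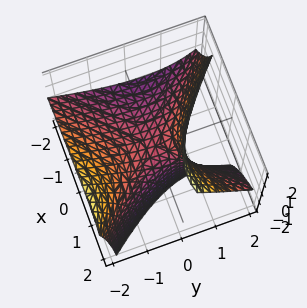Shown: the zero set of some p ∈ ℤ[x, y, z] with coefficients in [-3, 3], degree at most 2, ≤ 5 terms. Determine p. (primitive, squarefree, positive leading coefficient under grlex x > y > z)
2*x^2 - 3*x*z - 2*y^2 - 2*y*z + 3*z

First, degree: the shape is more complex than any degree-1 surface, so deg p = 2.
Next, against the integer gridlines: one z-axis crossing is at z = 0; it meets the y-axis at y = 0 (among the integer gridlines); it meets the x-axis at x = 0 (among the integer gridlines).
Finally, together with the visible shape, these determine p as stated.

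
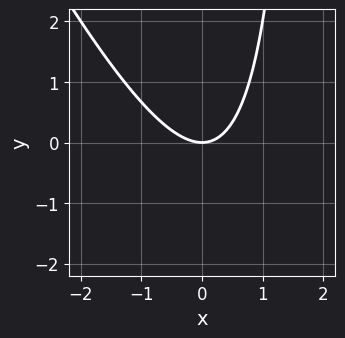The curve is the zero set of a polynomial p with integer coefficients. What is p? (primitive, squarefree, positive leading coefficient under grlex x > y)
First, deg p = 2.
Next, from the axis intercepts and sections: one y-axis crossing is at y = 0; one x-axis crossing is at x = 0.
Finally, solving for integer coefficients yields p as stated.

2*x^2 + x*y - 2*y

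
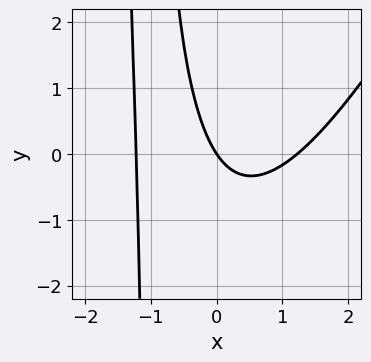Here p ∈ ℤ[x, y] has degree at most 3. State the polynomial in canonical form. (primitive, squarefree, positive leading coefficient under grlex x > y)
(a) The degree is 3 — the shape is more complex than any degree-2 curve.
(b) Observable constraints: one x-axis crossing is at x = 0; it meets the y-axis at y = 0 (among the integer gridlines).
(c) The integer polynomial consistent with all of this is the stated p.

2*x^3 - x^2*y - 3*x*y - 3*x - 2*y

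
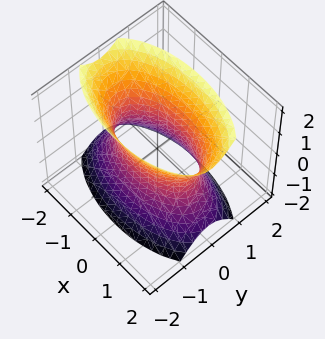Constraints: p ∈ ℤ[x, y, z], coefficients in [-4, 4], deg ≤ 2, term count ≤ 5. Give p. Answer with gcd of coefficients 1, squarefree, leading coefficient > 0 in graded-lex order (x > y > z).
The degree is 2 — one connected sheet with a waist; a quadric.
Symmetries: it's symmetric under z → −z, forcing even powers of z; mirror symmetry y ↦ −y ⇒ only even powers of y; it's symmetric under x → −x, forcing even powers of x.
Against the integer gridlines: it misses every integer gridline on the z-axis.
The integer polynomial consistent with all of this is the stated p.

x^2 + 3*y^2 - z^2 - 2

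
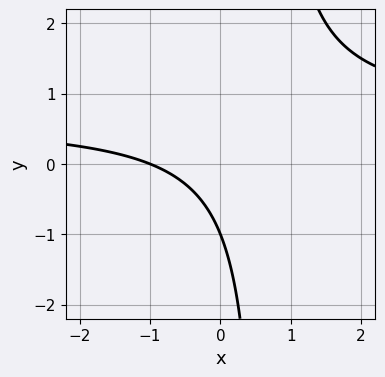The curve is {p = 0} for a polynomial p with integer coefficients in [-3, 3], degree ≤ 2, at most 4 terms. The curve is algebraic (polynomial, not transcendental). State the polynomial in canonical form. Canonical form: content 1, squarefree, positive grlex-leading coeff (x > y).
(a) deg p = 2. A generic line meets the curve in up to 2 points.
(b) Against the integer gridlines: one x-axis crossing is at x = -1; one y-axis crossing is at y = -1.
(c) Putting this together gives p.

3*x*y - 2*x - 2*y - 2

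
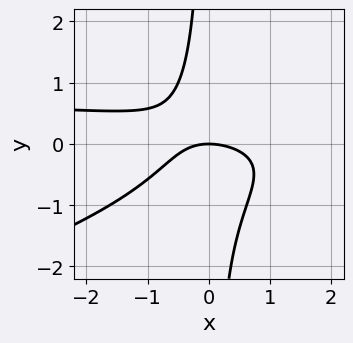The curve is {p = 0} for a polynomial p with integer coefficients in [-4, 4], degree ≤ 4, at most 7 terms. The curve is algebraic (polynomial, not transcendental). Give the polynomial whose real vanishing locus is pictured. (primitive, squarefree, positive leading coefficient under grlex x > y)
First, deg p = 3. No degree-2 curve has this shape.
Next, from the axis intercepts and sections: it meets the y-axis at y = 0 (among the integer gridlines); one x-axis crossing is at x = 0.
Finally, fitting integer coefficients to these (and the overall shape) gives p.

x^2*y - 3*x*y^2 - x^2 - x*y - 2*y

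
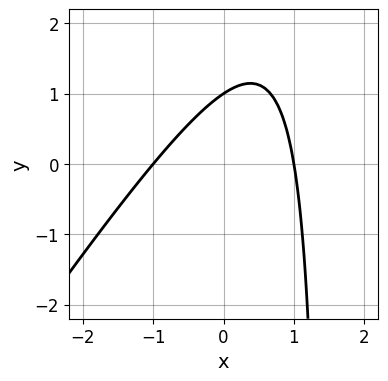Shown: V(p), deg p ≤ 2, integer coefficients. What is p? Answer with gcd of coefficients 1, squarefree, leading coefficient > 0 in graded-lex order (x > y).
The degree is 2 — no degree-1 curve has this shape.
Reading off the gridlines: it meets the y-axis at y = 1 (among the integer gridlines); among the integer gridlines, it crosses the x-axis at x ∈ {-1, 1}.
The integer polynomial consistent with all of this is the stated p.

3*x^2 - 2*x*y + 3*y - 3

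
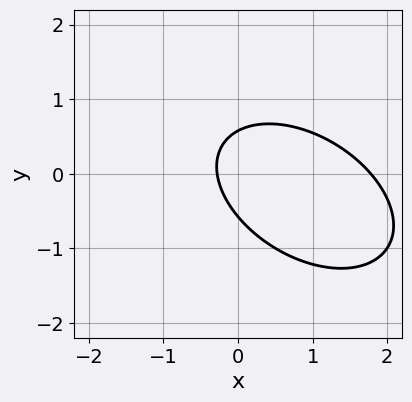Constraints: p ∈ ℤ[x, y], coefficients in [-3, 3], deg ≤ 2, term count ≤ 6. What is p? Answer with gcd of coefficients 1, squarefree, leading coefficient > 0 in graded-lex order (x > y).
1. The degree is 2 — the shape is more complex than any degree-1 curve.
2. Putting this together gives p.

2*x^2 + 2*x*y + 3*y^2 - 3*x - 1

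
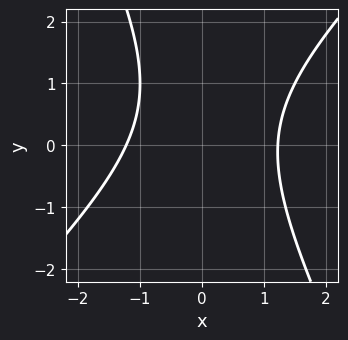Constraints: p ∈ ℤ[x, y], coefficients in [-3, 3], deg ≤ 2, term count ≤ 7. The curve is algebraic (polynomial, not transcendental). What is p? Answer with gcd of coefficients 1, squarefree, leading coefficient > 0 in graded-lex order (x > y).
1. Degree: a generic line meets the curve in up to 2 points, so deg p = 2.
2. Against the integer gridlines: it misses every integer gridline on the y-axis.
3. Solving for integer coefficients yields p as stated.

2*x^2 - x*y - y^2 + y - 3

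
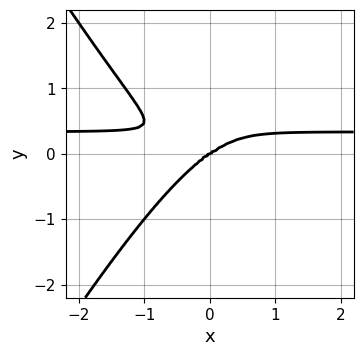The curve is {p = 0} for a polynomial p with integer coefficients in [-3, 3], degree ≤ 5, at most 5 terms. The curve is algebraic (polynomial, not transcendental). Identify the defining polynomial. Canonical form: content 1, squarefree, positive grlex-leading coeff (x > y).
1. Degree: the shape is more complex than any degree-3 curve, so deg p = 4.
2. Checking where it meets the axes: it crosses the y-axis at the gridline y = 0; it meets the x-axis at x = 0 (among the integer gridlines).
3. Fitting integer coefficients to these (and the overall shape) gives p.

3*x^3*y - x*y^3 - x^3 + 3*y^3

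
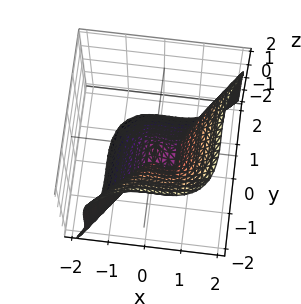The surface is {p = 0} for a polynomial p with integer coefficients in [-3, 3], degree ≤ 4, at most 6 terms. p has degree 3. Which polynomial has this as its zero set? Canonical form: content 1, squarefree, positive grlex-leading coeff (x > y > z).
3*x^3 - 2*y^3 - z^3 - 2*x^2 - y^2

First, deg p = 3. The shape is more complex than any degree-2 surface.
Next, from the visible intercepts: it crosses the x-axis at the gridline x = 0; one y-axis crossing is at y = 0; it crosses the z-axis at the gridline z = 0.
Finally, solving for integer coefficients yields p as stated.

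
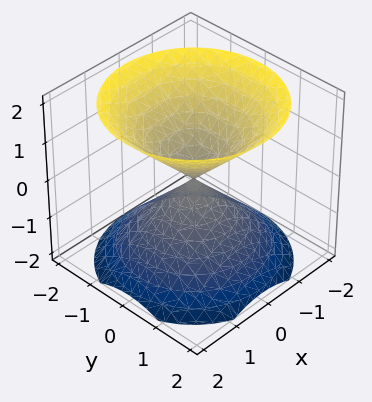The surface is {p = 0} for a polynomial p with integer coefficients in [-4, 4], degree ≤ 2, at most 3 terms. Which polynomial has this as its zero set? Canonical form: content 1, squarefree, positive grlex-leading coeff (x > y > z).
1. There are 2 components. Treating them together as one polynomial.
2. deg p = 2. A double cone through the origin; a quadric.
3. Symmetries: every cross-section ⟂ z is a circle, so x, y appear only via x² + y²; the z ↦ −z reflection is a symmetry, so z appears only in even powers.
4. Against the integer gridlines: it crosses the y-axis at the gridline y = 0; a circular section at z = -1 has radius exactly 1; it crosses the z-axis at the gridline z = 0; it crosses the x-axis at the gridline x = 0.
5. Assembling these constraints gives the stated polynomial.

x^2 + y^2 - z^2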